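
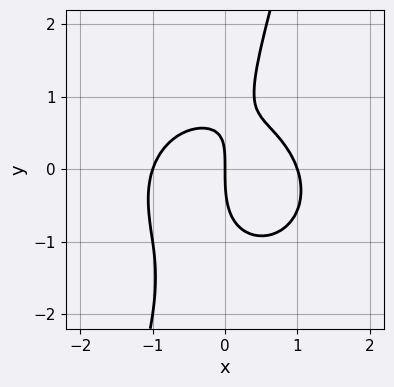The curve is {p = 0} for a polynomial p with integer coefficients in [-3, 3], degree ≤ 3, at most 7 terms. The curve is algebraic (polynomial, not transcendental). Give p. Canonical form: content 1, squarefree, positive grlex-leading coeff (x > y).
1. deg p = 3. The shape is more complex than any degree-2 curve.
2. Against the integer gridlines: it meets the y-axis at y = 0 (among the integer gridlines); among the integer gridlines, it crosses the x-axis at x ∈ {-1, 0, 1}.
3. Fitting integer coefficients to these (and the overall shape) gives p.

3*x^3 + 3*x*y^2 - y^3 + 2*x*y - 3*x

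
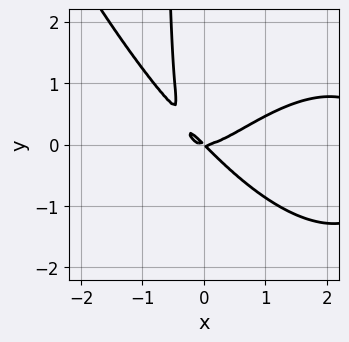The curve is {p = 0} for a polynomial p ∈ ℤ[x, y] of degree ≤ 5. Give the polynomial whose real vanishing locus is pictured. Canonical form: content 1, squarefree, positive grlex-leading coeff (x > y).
x^4 - 3*x^3 + 3*x*y^2 + 2*x*y + 2*y^2

deg p = 4. No degree-3 curve has this shape.
Checking where it meets the axes: it meets the x-axis at x = 0 (among the integer gridlines); it crosses the y-axis at the gridline y = 0.
The integer polynomial consistent with all of this is the stated p.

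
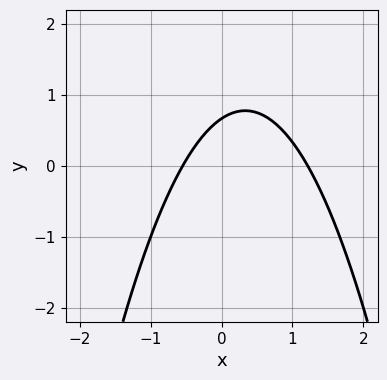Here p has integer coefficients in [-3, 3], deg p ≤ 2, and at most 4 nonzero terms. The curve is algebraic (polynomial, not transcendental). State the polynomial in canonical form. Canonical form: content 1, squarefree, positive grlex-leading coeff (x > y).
(a) Degree: a generic line meets the curve in up to 2 points, so deg p = 2.
(b) Solving for integer coefficients yields p as stated.

3*x^2 - 2*x + 3*y - 2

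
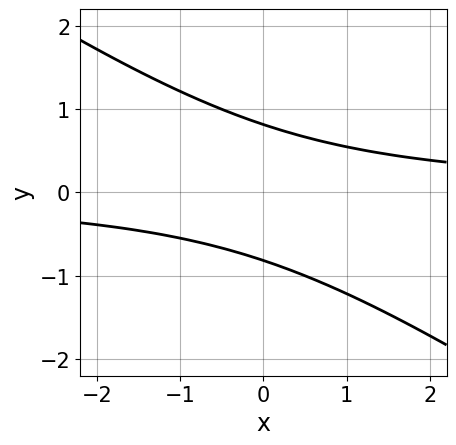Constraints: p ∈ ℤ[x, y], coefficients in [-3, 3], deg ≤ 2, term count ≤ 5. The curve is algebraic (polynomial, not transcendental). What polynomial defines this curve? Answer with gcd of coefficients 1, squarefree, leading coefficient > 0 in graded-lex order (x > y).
2*x*y + 3*y^2 - 2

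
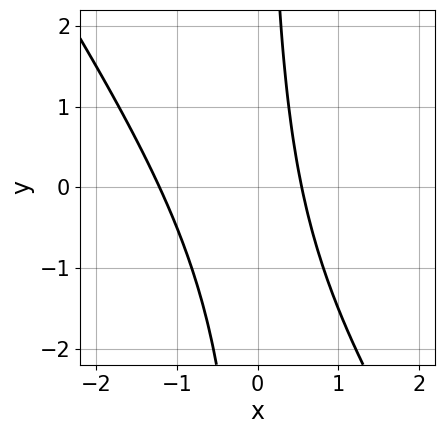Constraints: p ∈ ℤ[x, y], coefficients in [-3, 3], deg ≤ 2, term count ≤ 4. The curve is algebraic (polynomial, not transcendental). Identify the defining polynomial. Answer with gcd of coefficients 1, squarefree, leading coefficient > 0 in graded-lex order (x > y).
3*x^2 + 2*x*y + 2*x - 2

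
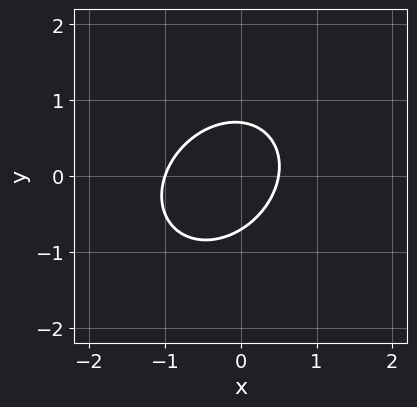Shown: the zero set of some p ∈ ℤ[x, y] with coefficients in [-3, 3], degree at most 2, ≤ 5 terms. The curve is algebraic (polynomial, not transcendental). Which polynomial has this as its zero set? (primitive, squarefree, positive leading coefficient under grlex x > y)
2*x^2 - x*y + 2*y^2 + x - 1

First, the degree is 2 — a generic line meets the curve in up to 2 points.
Next, checking where it meets the axes: it crosses the x-axis at the gridline x = -1.
Finally, these observations pin down the coefficients.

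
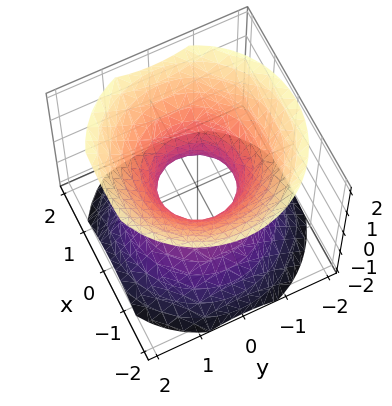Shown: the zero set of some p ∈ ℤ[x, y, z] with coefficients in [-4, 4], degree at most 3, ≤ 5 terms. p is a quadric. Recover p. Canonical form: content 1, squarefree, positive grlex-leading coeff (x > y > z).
First, deg p = 2.
Then, symmetries: mirror symmetry z ↦ −z ⇒ only even powers of z; every cross-section ⟂ z is a circle, so x, y appear only via x² + y².
Next, observable constraints: no z-intercept at any integer in the box; a circular section at z = -1 has radius between 1 and 2.
Finally, together with the visible shape, these determine p as stated.

3*x^2 + 3*y^2 - 3*z^2 - 2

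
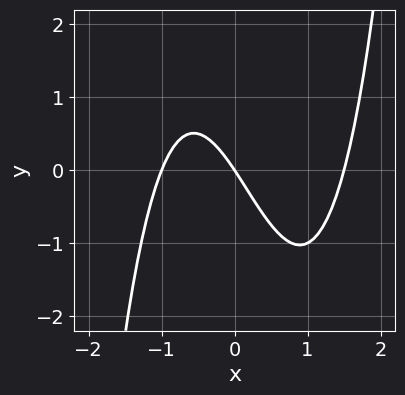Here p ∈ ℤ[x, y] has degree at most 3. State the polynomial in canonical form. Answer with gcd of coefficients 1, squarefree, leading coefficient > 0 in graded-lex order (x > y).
2*x^3 - x^2 - 3*x - 2*y

deg p = 3. A generic line meets the curve in up to 3 points.
Against the integer gridlines: the x-axis gridline crossings are at x ∈ {-1, 0}; one y-axis crossing is at y = 0.
Fitting integer coefficients to these (and the overall shape) gives p.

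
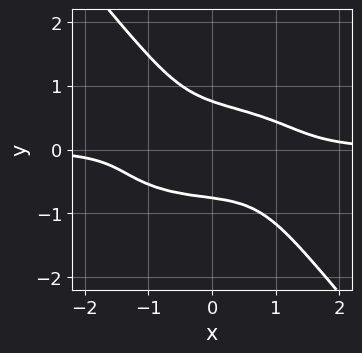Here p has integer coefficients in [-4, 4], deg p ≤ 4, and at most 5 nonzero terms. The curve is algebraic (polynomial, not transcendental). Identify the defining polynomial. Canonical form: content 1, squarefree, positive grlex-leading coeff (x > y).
1. The degree is 4 — no degree-3 curve has this shape.
2. Reading off the gridlines: it misses every integer gridline on the x-axis.
3. The integer polynomial consistent with all of this is the stated p.

x^3*y + 3*x*y^3 + 3*y^4 + x*y^2 - 1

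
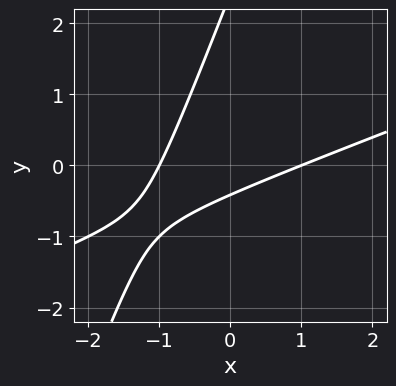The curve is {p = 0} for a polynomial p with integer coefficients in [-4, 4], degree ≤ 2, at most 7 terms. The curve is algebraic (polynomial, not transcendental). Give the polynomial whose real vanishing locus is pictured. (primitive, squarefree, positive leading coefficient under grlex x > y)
(a) deg p = 2. A generic line meets the curve in up to 2 points.
(b) Against the integer gridlines: among the integer gridlines, it crosses the x-axis at x ∈ {-1, 1}.
(c) Solving for integer coefficients yields p as stated.

x^2 - 3*x*y + y^2 - 2*y - 1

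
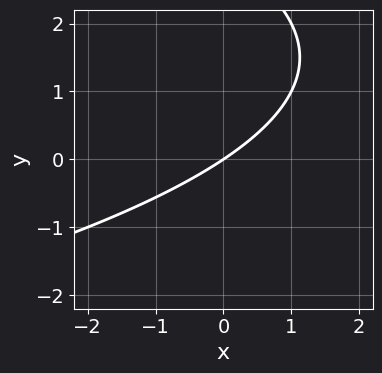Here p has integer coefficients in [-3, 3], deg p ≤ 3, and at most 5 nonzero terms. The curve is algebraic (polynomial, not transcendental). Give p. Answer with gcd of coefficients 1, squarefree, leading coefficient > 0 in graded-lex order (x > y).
y^2 + 2*x - 3*y

First, degree: a generic line meets the curve in up to 2 points, so deg p = 2.
Then, observable constraints: it crosses the y-axis at the gridline y = 0; it crosses the x-axis at the gridline x = 0.
Finally, the integer polynomial consistent with all of this is the stated p.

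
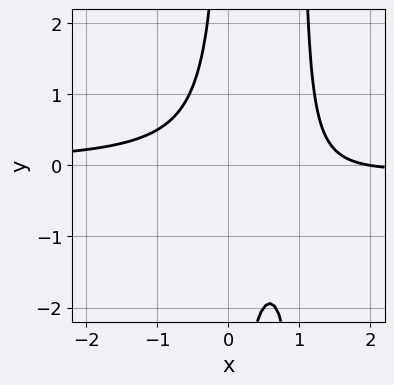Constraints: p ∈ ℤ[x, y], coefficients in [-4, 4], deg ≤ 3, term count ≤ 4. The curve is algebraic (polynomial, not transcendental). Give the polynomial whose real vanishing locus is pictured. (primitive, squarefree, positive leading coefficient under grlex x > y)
3*x^2*y - 3*x*y + x - 2

First, degree: the shape is more complex than any degree-2 curve, so deg p = 3.
Next, from the axis intercepts and sections: one x-axis crossing is at x = 2; no y-intercept at any integer in the box.
Finally, these observations pin down the coefficients.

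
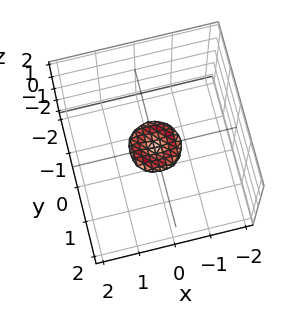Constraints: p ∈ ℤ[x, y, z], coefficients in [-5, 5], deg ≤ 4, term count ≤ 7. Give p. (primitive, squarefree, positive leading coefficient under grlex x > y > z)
2*x^4 + 4*x^2*y^2 + 2*y^4 - x^2 - y^2 + 3*z^2

First, degree: a generic line meets the surface in up to 4 points, so deg p = 4.
Then, symmetries: rotational symmetry about the z-axis ⇒ p depends on x, y only through x² + y².
Then, reading off the gridlines: a circular section at z = 0 has radius between 0 and 1; it meets the z-axis at z = 0 (among the integer gridlines).
Finally, together with the visible shape, these determine p as stated.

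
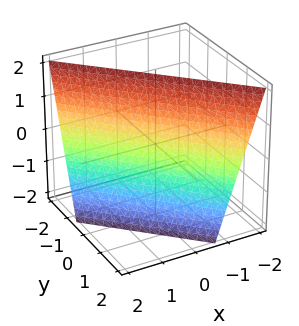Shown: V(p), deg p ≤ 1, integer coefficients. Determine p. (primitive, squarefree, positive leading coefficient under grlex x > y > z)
3*x + 3*y + z - 2

deg p = 1.
From the visible intercepts: it meets the z-axis at z = 2 (among the integer gridlines).
Solving for integer coefficients yields p as stated.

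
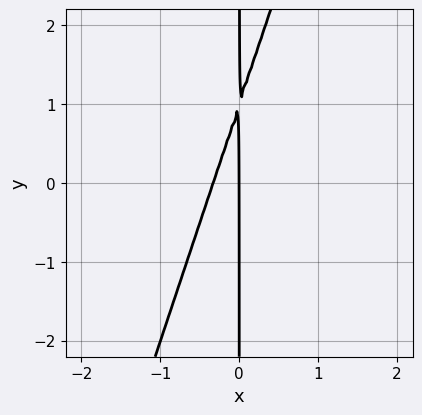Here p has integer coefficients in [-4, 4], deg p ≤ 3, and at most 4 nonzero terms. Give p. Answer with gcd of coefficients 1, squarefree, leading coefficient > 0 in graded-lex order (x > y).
3*x^2 - x*y + x

First, the degree is 2 — the shape is more complex than any degree-1 curve.
Then, reading off the gridlines: one x-axis crossing is at x = 0; every point of the y-axis in the box is on the curve.
Finally, assembling these constraints gives the stated polynomial.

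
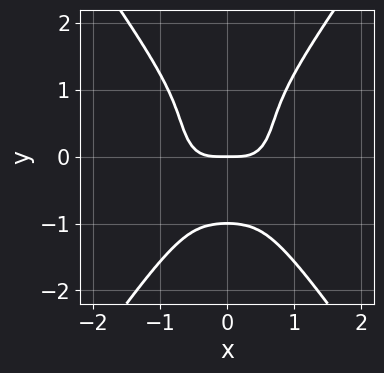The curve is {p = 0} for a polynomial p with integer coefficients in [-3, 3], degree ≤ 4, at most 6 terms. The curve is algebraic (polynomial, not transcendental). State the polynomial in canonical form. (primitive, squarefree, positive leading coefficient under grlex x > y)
2*x^4 + x^2*y^2 - y^4 - y

1. The degree is 4 — no degree-3 curve has this shape.
2. Symmetries: it's symmetric under x → −x, forcing even powers of x.
3. Checking where it meets the axes: it crosses the x-axis at the gridline x = 0; among the integer gridlines, it crosses the y-axis at y ∈ {-1, 0}.
4. Fitting integer coefficients to these (and the overall shape) gives p.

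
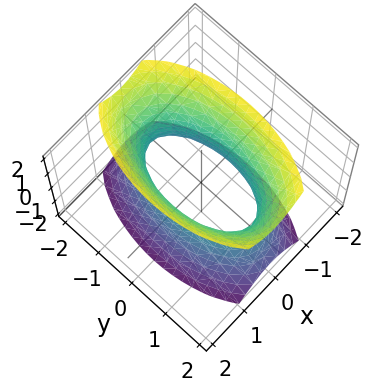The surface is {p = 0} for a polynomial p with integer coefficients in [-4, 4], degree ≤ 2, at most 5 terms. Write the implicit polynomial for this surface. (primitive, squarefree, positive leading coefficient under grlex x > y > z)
3*x^2 + y^2 - z^2 - 2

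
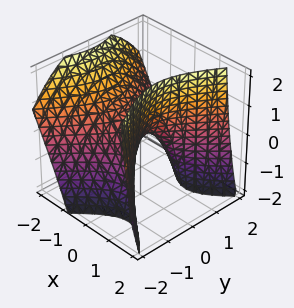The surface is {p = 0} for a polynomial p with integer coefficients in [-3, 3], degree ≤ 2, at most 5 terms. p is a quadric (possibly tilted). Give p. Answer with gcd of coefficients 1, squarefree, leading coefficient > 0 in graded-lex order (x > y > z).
deg p = 2. A generic line meets the surface in up to 2 points.
Checking where it meets the axes: it crosses the x-axis at the gridline x = 0; it meets the y-axis at y = 0 (among the integer gridlines); it crosses the z-axis at the gridline z = 0.
Together with the visible shape, these determine p as stated.

3*x^2 + 2*x*z - 2*y^2 - 2*z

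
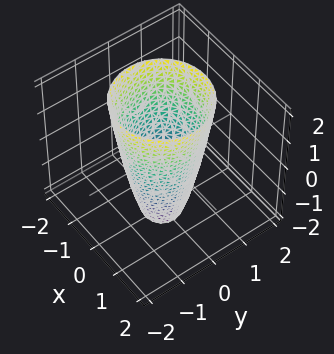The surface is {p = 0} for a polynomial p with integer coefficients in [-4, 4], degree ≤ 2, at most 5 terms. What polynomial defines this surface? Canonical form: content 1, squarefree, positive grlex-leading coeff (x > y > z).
3*x^2 + 3*y^2 - z - 3

1. The degree is 2 — no degree-1 surface has this shape.
2. Symmetry: the z-axis is an axis of rotation, so x and y enter only as x² + y².
3. Reading off the gridlines: the y-axis gridline crossings are at y ∈ {-1, 1}; no z-intercept at any integer in the box.
4. Together with the visible shape, these determine p as stated.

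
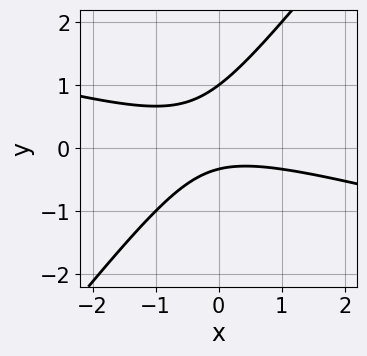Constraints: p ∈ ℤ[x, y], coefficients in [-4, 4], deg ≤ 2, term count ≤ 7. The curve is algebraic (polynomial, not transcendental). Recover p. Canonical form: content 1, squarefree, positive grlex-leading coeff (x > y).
x^2 + 3*x*y - 3*y^2 + 2*y + 1

deg p = 2. No degree-1 curve has this shape.
Against the integer gridlines: it crosses the y-axis at the gridline y = 1; it misses every integer gridline on the x-axis.
The integer polynomial consistent with all of this is the stated p.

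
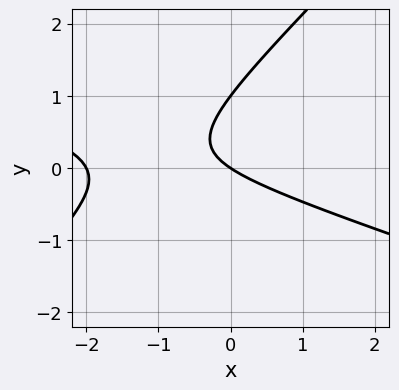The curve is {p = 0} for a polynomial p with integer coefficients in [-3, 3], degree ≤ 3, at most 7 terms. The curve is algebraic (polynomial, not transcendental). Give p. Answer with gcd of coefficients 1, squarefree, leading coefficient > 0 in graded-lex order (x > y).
deg p = 2. The shape is more complex than any degree-1 curve.
Against the integer gridlines: the x-axis gridline crossings are at x ∈ {-2, 0}; among the integer gridlines, it crosses the y-axis at y ∈ {0, 1}.
Together with the visible shape, these determine p as stated.

x^2 + 2*x*y - 3*y^2 + 2*x + 3*y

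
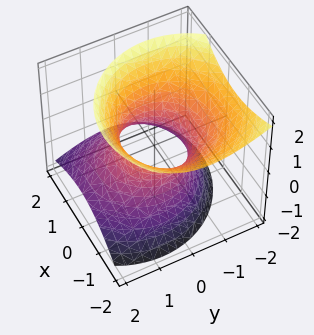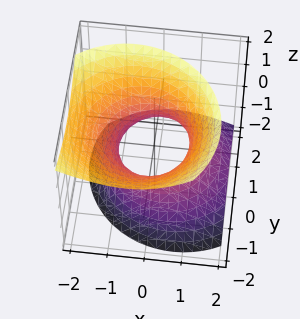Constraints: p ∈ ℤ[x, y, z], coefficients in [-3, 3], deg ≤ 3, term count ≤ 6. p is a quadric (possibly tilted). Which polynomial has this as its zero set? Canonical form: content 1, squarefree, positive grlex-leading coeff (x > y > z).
The degree is 2 — the shape is more complex than any degree-1 surface.
From the axis intercepts and sections: among the integer gridlines, it crosses the y-axis at y ∈ {-1, 1}; the surface avoids every integer z-axis point in the box; the x-axis gridline crossings are at x ∈ {-1, 1}.
Fitting integer coefficients to these (and the overall shape) gives p.

3*x^2 + 2*x*z + 3*y^2 + 2*y*z - 3*z^2 - 3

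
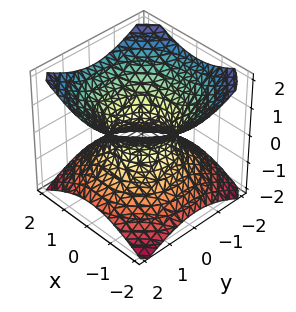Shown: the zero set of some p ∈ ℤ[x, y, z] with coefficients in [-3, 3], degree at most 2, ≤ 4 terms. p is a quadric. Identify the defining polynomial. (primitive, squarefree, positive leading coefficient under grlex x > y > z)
(a) Degree: one connected sheet with a waist; a quadric, so deg p = 2.
(b) Symmetries: rotational symmetry about the z-axis ⇒ p depends on x, y only through x² + y²; the z ↦ −z reflection is a symmetry, so z appears only in even powers.
(c) Checking where it meets the axes: among the integer gridlines, it crosses the x-axis at x ∈ {-1, 1}; among the integer gridlines, it crosses the y-axis at y ∈ {-1, 1}; a circular section at z = -1 has radius between 1 and 2; no z-intercept at any integer in the box.
(d) Putting this together gives p.

2*x^2 + 2*y^2 - 3*z^2 - 2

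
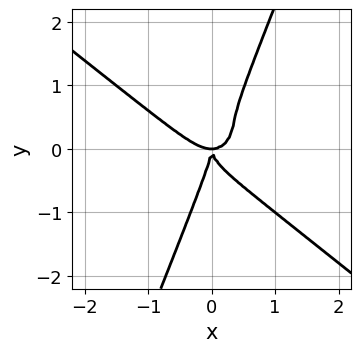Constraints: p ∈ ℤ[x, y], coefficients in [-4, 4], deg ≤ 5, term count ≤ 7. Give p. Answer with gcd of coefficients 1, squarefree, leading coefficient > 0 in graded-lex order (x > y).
(a) Degree: no degree-3 curve has this shape, so deg p = 4.
(b) Reading off the gridlines: one x-axis crossing is at x = 0; it meets the y-axis at y = 0 (among the integer gridlines).
(c) Solving for integer coefficients yields p as stated.

3*x^4 + 2*x^3*y + 2*x*y^3 - y^4 - 2*x^2*y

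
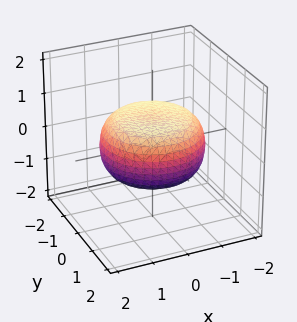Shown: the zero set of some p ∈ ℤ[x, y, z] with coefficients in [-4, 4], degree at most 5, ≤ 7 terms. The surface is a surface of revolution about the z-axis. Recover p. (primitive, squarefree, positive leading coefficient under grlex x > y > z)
x^4 + 2*x^2*y^2 + y^4 - x^2 - y^2 + 3*z^2 - 2

1. The degree is 4 — a generic line meets the surface in up to 4 points.
2. Symmetries: the surface is invariant under rotation about z: p = q(x² + y², z).
3. From the axis intercepts and sections: a circular section at z = 0 has radius between 1 and 2.
4. Together with the visible shape, these determine p as stated.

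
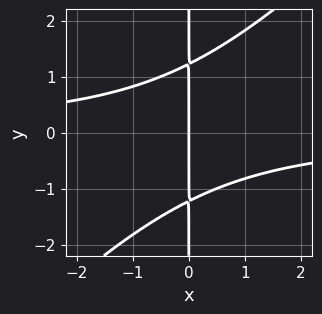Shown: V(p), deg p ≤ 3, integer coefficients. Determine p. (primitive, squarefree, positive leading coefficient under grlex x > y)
2*x^2*y - 2*x*y^2 + 3*x

(a) The degree is 3 — the shape is more complex than any degree-2 curve.
(b) Against the integer gridlines: the visible y-axis segment lies entirely on the curve; it crosses the x-axis at the gridline x = 0.
(c) Solving for integer coefficients yields p as stated.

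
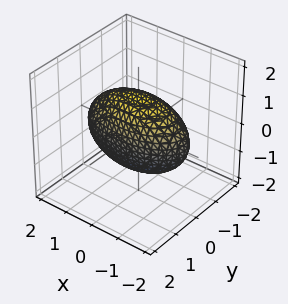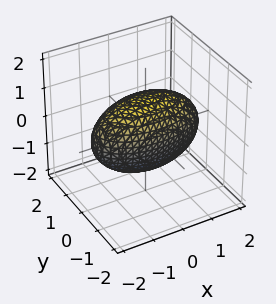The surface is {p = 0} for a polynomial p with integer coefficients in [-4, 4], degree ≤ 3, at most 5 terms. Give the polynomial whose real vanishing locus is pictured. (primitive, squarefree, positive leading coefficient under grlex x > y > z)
x^2 + 3*y^2 + 2*z^2 - 3

(a) Degree: bounded and convex; a quadric, so deg p = 2.
(b) Symmetries: the y ↦ −y reflection is a symmetry, so y appears only in even powers; it's symmetric under x → −x, forcing even powers of x; the z ↦ −z reflection is a symmetry, so z appears only in even powers.
(c) Observable constraints: among the integer gridlines, it crosses the y-axis at y ∈ {-1, 1}.
(d) Matching integer coefficients to the picture gives p.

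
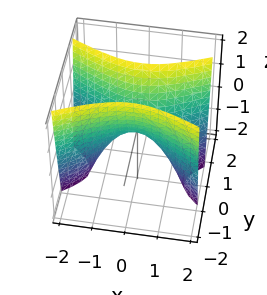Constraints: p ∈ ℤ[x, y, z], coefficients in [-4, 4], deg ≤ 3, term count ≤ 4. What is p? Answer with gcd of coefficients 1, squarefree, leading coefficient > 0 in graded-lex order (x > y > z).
x^2 - 3*y^2 + z

deg p = 2. A saddle surface; a quadric.
Symmetries: it's symmetric under x → −x, forcing even powers of x; the y ↦ −y reflection is a symmetry, so y appears only in even powers.
Checking where it meets the axes: one x-axis crossing is at x = 0; it crosses the z-axis at the gridline z = 0; it meets the y-axis at y = 0 (among the integer gridlines).
Fitting integer coefficients to these (and the overall shape) gives p.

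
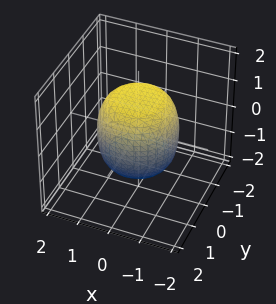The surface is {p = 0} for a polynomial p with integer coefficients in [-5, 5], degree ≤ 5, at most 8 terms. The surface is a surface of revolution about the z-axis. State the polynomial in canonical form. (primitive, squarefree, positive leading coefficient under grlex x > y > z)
2*x^4 + 4*x^2*y^2 + 2*y^4 - x^2 - y^2 + 2*z^2 - 3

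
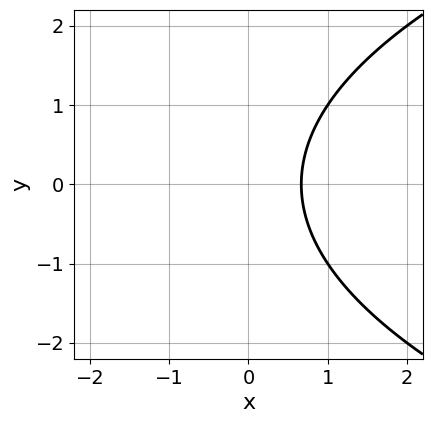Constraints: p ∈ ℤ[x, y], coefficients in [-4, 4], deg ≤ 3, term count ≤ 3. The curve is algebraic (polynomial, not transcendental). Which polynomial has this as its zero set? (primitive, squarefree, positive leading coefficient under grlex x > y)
1. Degree: a generic line meets the curve in up to 2 points, so deg p = 2.
2. Symmetries: mirror symmetry y ↦ −y ⇒ only even powers of y.
3. Reading off the gridlines: the curve avoids every integer y-axis point in the box.
4. Putting this together gives p.

y^2 - 3*x + 2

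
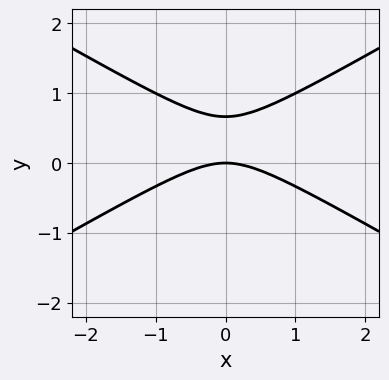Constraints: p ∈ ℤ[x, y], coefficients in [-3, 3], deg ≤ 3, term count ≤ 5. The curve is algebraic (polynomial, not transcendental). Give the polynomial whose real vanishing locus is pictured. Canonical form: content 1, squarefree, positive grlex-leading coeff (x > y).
Degree: a generic line meets the curve in up to 2 points, so deg p = 2.
Symmetries: the x ↦ −x reflection is a symmetry, so x appears only in even powers.
Observable constraints: it meets the x-axis at x = 0 (among the integer gridlines); it meets the y-axis at y = 0 (among the integer gridlines).
The integer polynomial consistent with all of this is the stated p.

x^2 - 3*y^2 + 2*y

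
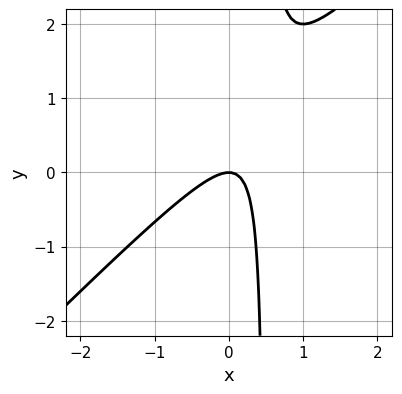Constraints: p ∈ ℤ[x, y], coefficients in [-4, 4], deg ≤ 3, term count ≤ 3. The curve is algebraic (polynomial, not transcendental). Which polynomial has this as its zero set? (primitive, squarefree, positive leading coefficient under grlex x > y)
2*x^2 - 2*x*y + y

First, the degree is 2 — no degree-1 curve has this shape.
Next, against the integer gridlines: it crosses the x-axis at the gridline x = 0; it meets the y-axis at y = 0 (among the integer gridlines).
Finally, fitting integer coefficients to these (and the overall shape) gives p.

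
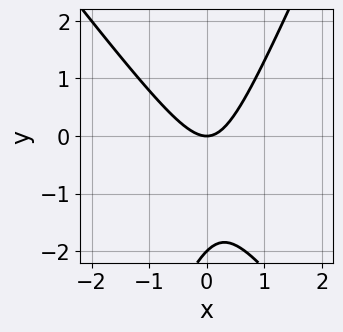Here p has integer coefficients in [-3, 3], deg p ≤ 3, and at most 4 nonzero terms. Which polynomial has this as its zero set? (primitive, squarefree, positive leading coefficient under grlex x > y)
3*x^2 + x*y - y^2 - 2*y

(a) Degree: the shape is more complex than any degree-1 curve, so deg p = 2.
(b) Against the integer gridlines: the y-axis gridline crossings are at y ∈ {-2, 0}; it meets the x-axis at x = 0 (among the integer gridlines).
(c) These observations pin down the coefficients.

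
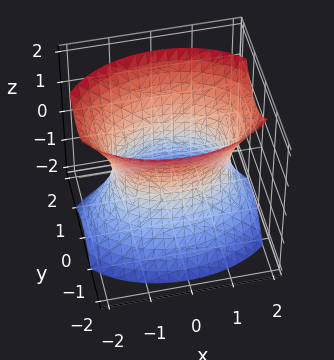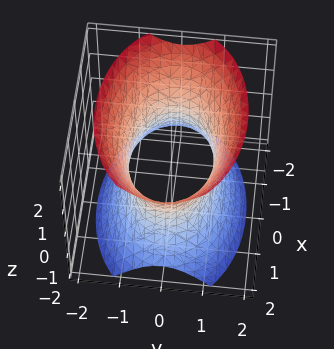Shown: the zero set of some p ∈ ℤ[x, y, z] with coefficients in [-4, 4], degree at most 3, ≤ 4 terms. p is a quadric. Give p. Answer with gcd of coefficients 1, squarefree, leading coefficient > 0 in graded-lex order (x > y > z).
(a) deg p = 2. One connected sheet with a waist; a quadric.
(b) Symmetries: mirror symmetry x ↦ −x ⇒ only even powers of x; it's symmetric under z → −z, forcing even powers of z; the y ↦ −y reflection is a symmetry, so y appears only in even powers.
(c) Observable constraints: among the integer gridlines, it crosses the y-axis at y ∈ {-1, 1}; it misses every integer gridline on the z-axis.
(d) Putting this together gives p.

x^2 + 2*y^2 - z^2 - 2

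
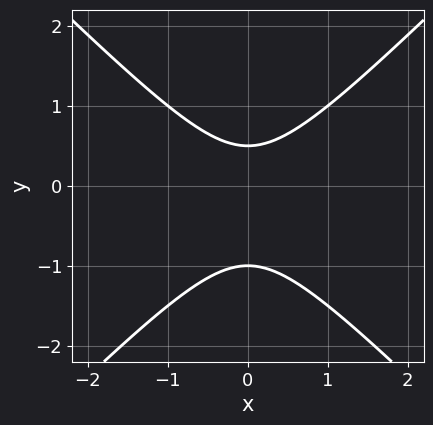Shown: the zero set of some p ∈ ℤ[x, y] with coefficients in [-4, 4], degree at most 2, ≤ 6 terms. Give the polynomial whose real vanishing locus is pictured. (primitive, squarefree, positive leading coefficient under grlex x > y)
1. The degree is 2 — a generic line meets the curve in up to 2 points.
2. Symmetries: the x ↦ −x reflection is a symmetry, so x appears only in even powers.
3. Checking where it meets the axes: the curve avoids every integer x-axis point in the box; one y-axis crossing is at y = -1.
4. Assembling these constraints gives the stated polynomial.

2*x^2 - 2*y^2 - y + 1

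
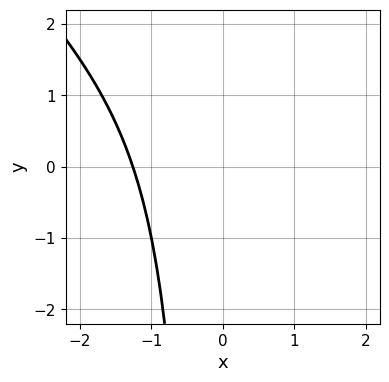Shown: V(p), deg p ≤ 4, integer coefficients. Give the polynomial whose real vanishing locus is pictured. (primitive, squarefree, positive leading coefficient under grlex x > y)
x^3 + x^2*y + 2

(a) The degree is 3 — a generic line meets the curve in up to 3 points.
(b) Against the integer gridlines: the curve avoids every integer y-axis point in the box.
(c) Matching integer coefficients to the picture gives p.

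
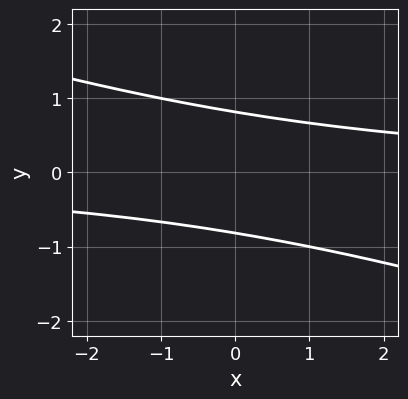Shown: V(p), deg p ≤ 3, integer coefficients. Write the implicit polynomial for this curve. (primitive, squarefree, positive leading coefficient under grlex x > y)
x*y + 3*y^2 - 2

(a) The degree is 2 — no degree-1 curve has this shape.
(b) From the visible intercepts: no x-intercept at any integer in the box.
(c) These observations pin down the coefficients.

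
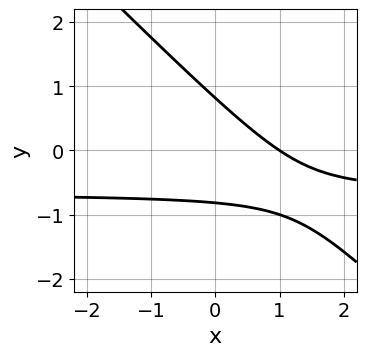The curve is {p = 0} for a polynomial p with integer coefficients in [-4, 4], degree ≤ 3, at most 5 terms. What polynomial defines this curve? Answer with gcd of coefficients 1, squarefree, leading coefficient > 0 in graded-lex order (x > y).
3*x*y + 3*y^2 + 2*x - 2

1. Degree: a generic line meets the curve in up to 2 points, so deg p = 2.
2. Reading off the gridlines: one x-axis crossing is at x = 1.
3. Putting this together gives p.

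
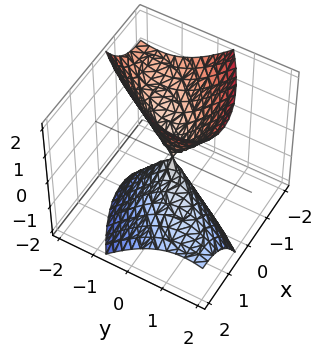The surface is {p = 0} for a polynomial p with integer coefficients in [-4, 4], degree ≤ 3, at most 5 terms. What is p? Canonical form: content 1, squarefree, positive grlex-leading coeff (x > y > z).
2*x^2 - 3*x*y + 2*x*z + 2*y^2 - z^2

(a) The picture has 2 separate pieces. Treating them together as one polynomial.
(b) The degree is 2 — no degree-1 surface has this shape.
(c) Reading off the gridlines: it crosses the z-axis at the gridline z = 0; it crosses the x-axis at the gridline x = 0; it crosses the y-axis at the gridline y = 0.
(d) Fitting integer coefficients to these (and the overall shape) gives p.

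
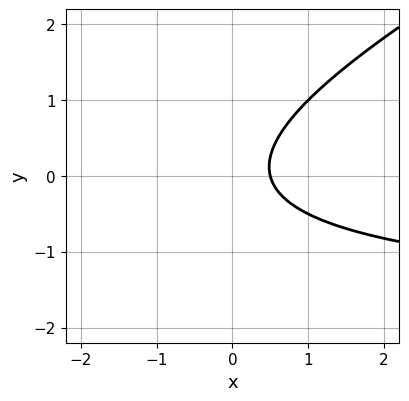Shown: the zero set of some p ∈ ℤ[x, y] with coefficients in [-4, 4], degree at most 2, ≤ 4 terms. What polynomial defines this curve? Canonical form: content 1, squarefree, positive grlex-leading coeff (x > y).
x*y - 2*y^2 + 2*x - 1

(a) Degree: no degree-1 curve has this shape, so deg p = 2.
(b) From the visible intercepts: it misses every integer gridline on the y-axis.
(c) Fitting integer coefficients to these (and the overall shape) gives p.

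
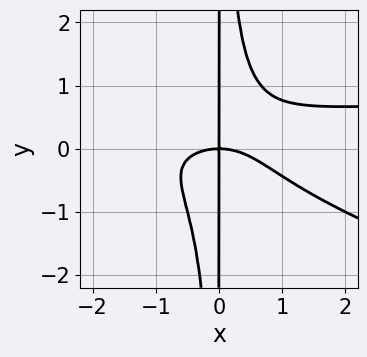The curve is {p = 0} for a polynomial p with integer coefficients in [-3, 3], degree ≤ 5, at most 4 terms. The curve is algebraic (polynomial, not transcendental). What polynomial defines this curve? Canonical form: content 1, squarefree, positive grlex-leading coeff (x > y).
x^3*y + 3*x^2*y^2 - x^3 - 2*x*y

First, the degree is 4 — the shape is more complex than any degree-3 curve.
Then, against the integer gridlines: every point of the y-axis in the box is on the curve; it meets the x-axis at x = 0 (among the integer gridlines).
Finally, assembling these constraints gives the stated polynomial.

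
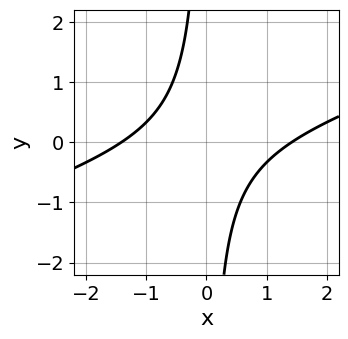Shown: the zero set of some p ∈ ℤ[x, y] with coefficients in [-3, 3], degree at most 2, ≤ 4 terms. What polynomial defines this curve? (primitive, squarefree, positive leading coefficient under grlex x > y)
x^2 - 3*x*y - 2

(a) The degree is 2 — a generic line meets the curve in up to 2 points.
(b) Checking where it meets the axes: it misses every integer gridline on the y-axis.
(c) Solving for integer coefficients yields p as stated.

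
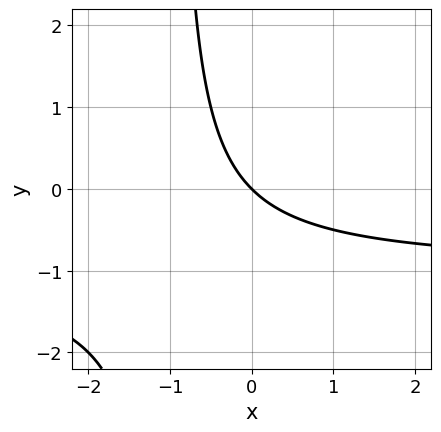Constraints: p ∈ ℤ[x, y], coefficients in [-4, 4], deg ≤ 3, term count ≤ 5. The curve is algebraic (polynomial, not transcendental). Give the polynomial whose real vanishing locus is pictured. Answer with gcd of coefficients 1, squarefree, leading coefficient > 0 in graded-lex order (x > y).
x*y + x + y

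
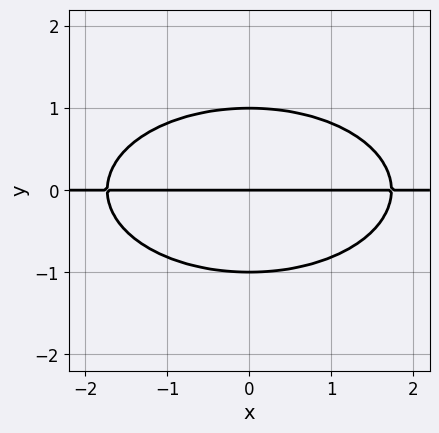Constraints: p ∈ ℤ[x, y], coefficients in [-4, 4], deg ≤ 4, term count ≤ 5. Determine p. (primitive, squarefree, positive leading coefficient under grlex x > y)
x^2*y + 3*y^3 - 3*y

(a) The degree is 3 — no degree-2 curve has this shape.
(b) Symmetries: mirror symmetry x ↦ −x ⇒ only even powers of x.
(c) Observable constraints: every point of the x-axis in the box is on the curve; among the integer gridlines, it crosses the y-axis at y ∈ {-1, 0, 1}.
(d) The integer polynomial consistent with all of this is the stated p.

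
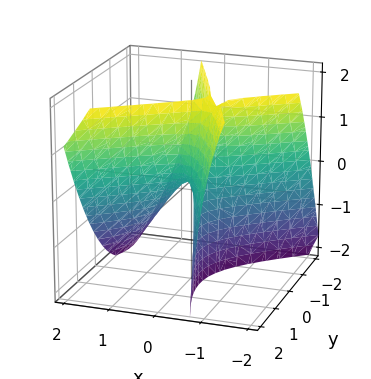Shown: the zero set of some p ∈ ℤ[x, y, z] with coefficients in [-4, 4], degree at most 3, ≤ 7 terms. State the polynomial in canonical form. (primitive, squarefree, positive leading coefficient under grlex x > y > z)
(a) Degree: the shape is more complex than any degree-1 surface, so deg p = 2.
(b) Checking where it meets the axes: it meets the x-axis at x = 0 (among the integer gridlines); one y-axis crossing is at y = 0.
(c) Fitting integer coefficients to these (and the overall shape) gives p.

3*x^2 - 3*x*y + 3*x*z - 2*y^2 + z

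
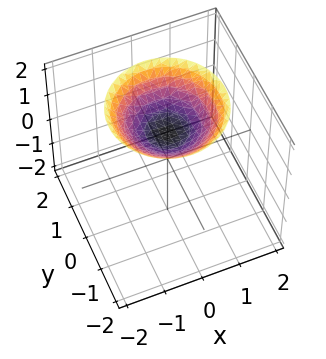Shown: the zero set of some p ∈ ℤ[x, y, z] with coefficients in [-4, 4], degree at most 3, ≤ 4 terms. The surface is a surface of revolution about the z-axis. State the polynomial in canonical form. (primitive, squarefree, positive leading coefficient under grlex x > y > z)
x^2 + y^2 - 2*z + 2

1. deg p = 2. A generic line meets the surface in up to 2 points.
2. Symmetries: every cross-section ⟂ z is a circle, so x, y appear only via x² + y².
3. Against the integer gridlines: no y-intercept at any integer in the box; one z-axis crossing is at z = 1.
4. These observations pin down the coefficients.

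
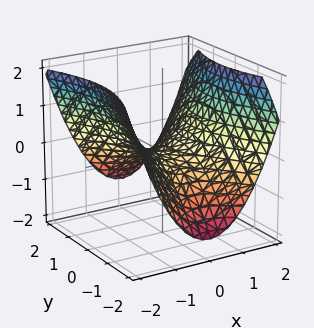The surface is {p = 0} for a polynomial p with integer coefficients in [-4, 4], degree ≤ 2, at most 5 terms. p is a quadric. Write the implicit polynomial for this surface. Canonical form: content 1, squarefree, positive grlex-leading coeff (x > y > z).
1. The degree is 2 — a hyperbolic paraboloid; a quadric.
2. Symmetries: it's symmetric under x → −x, forcing even powers of x; the y ↦ −y reflection is a symmetry, so y appears only in even powers.
3. Checking where it meets the axes: it crosses the x-axis at the gridline x = 0; it meets the z-axis at z = 0 (among the integer gridlines).
4. Putting this together gives p.

2*x^2 - y^2 - 3*z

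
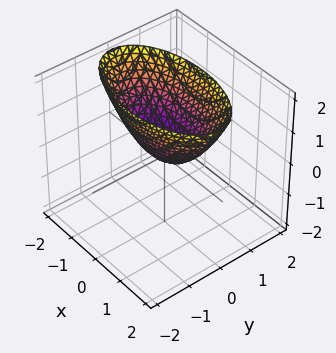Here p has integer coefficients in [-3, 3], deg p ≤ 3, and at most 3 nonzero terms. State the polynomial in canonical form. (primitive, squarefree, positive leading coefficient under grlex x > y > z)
(a) deg p = 2. A paraboloid; a quadric.
(b) Symmetries: the x ↦ −x reflection is a symmetry, so x appears only in even powers; it's symmetric under y → −y, forcing even powers of y.
(c) Against the integer gridlines: one z-axis crossing is at z = 0; it crosses the x-axis at the gridline x = 0; one y-axis crossing is at y = 0.
(d) These observations pin down the coefficients.

x^2 + 3*y^2 - 2*z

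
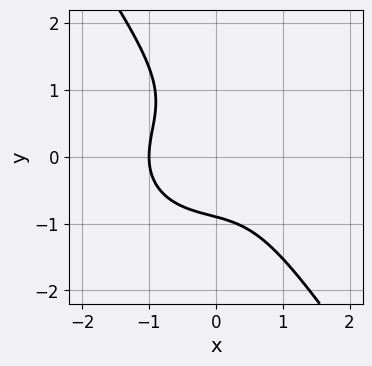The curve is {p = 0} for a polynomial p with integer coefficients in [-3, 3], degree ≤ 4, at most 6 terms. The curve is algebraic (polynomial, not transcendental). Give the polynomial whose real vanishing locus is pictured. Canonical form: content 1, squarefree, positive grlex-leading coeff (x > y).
1. deg p = 3. A generic line meets the curve in up to 3 points.
2. Observable constraints: it meets the x-axis at x = -1 (among the integer gridlines).
3. Matching integer coefficients to the picture gives p.

3*x^3 + 3*x*y^2 + 3*y^3 - y^2 + 3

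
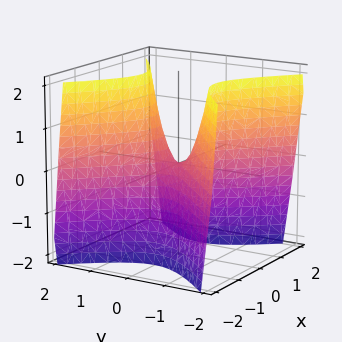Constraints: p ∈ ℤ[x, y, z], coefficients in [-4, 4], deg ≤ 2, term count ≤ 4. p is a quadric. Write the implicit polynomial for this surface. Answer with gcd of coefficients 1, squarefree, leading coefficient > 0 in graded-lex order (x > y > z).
2*x^2 - 2*y^2 + z

1. Degree: a saddle surface; a quadric, so deg p = 2.
2. Symmetries: mirror symmetry x ↦ −x ⇒ only even powers of x; it's symmetric under y → −y, forcing even powers of y.
3. From the visible intercepts: it crosses the x-axis at the gridline x = 0; it meets the y-axis at y = 0 (among the integer gridlines); it crosses the z-axis at the gridline z = 0.
4. Solving for integer coefficients yields p as stated.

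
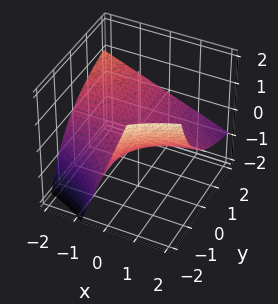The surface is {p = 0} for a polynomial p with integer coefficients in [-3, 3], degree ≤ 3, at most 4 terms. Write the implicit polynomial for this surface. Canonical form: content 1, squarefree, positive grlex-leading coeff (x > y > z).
(a) Degree: the shape is more complex than any degree-1 surface, so deg p = 2.
(b) Checking where it meets the axes: it meets the z-axis at z = 0 (among the integer gridlines); every point of the x-axis in the box is on the surface; the visible y-axis segment lies entirely on the surface.
(c) Putting this together gives p.

x*y + y*z + 3*z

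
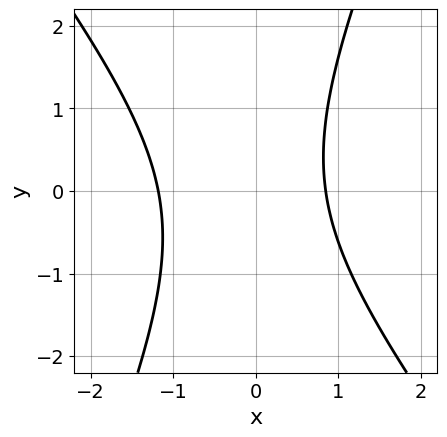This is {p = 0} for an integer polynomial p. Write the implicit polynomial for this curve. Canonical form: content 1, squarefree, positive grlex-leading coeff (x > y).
3*x^2 + x*y - y^2 + x - 3

1. deg p = 2. No degree-1 curve has this shape.
2. Against the integer gridlines: the curve avoids every integer y-axis point in the box.
3. Putting this together gives p.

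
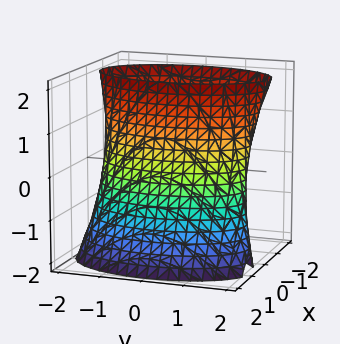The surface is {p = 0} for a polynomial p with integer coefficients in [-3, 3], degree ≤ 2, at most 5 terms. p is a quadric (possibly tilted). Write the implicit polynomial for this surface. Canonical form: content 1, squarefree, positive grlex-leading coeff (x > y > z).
3*x^2 + 2*x*z + y^2 - 3

First, deg p = 2. A generic line meets the surface in up to 2 points.
Then, reading off the gridlines: among the integer gridlines, it crosses the x-axis at x ∈ {-1, 1}; the surface avoids every integer z-axis point in the box.
Finally, the integer polynomial consistent with all of this is the stated p.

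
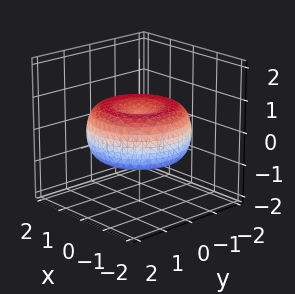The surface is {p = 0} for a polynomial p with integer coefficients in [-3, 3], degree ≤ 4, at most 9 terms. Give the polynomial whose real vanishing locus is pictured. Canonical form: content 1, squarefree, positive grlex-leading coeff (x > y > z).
deg p = 4. A generic line meets the surface in up to 4 points.
Symmetries: rotational symmetry about the z-axis ⇒ p depends on x, y only through x² + y².
From the visible intercepts: a circular section at z = 0 has radius between 1 and 2.
These observations pin down the coefficients.

x^4 + 2*x^2*y^2 + y^4 - 2*x^2 - 2*y^2 + 3*z^2 - 1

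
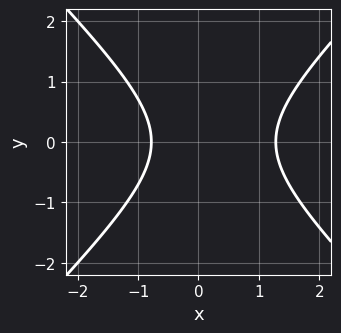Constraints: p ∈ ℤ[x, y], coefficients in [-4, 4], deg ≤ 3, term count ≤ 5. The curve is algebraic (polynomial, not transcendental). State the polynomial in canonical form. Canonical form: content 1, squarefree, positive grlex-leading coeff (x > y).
2*x^2 - 2*y^2 - x - 2

1. Degree: no degree-1 curve has this shape, so deg p = 2.
2. Symmetries: the y ↦ −y reflection is a symmetry, so y appears only in even powers.
3. Reading off the gridlines: no y-intercept at any integer in the box.
4. Matching integer coefficients to the picture gives p.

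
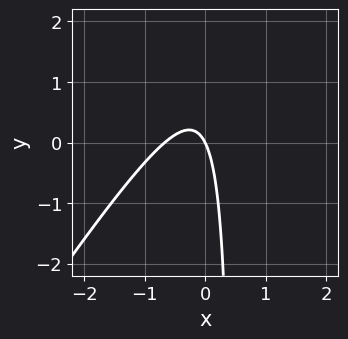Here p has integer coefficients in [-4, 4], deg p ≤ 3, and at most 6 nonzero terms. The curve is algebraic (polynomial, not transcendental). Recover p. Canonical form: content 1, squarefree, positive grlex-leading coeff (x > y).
3*x^2 - 2*x*y + 2*x + y

Degree: the shape is more complex than any degree-1 curve, so deg p = 2.
Against the integer gridlines: it meets the x-axis at x = 0 (among the integer gridlines); one y-axis crossing is at y = 0.
Matching integer coefficients to the picture gives p.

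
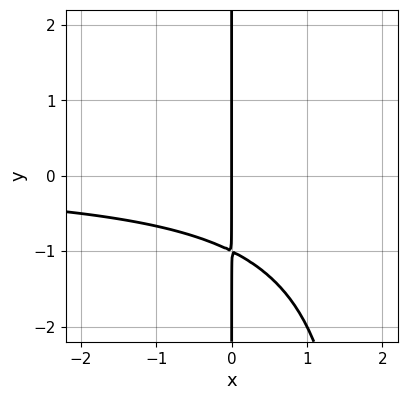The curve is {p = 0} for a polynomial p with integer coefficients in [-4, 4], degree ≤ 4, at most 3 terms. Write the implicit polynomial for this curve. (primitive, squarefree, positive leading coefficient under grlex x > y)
1. deg p = 3.
2. From the axis intercepts and sections: it crosses the x-axis at the gridline x = 0; every point of the y-axis in the box is on the curve.
3. Putting this together gives p.

x^2*y - 2*x*y - 2*x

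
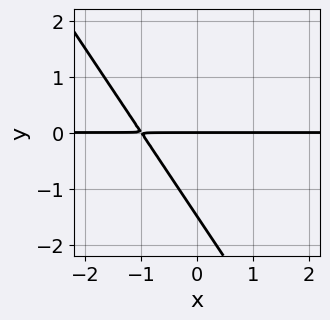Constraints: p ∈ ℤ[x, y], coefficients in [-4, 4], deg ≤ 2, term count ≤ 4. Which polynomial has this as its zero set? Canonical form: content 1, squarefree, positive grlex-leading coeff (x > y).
3*x*y + 2*y^2 + 3*y

1. The degree is 2 — no degree-1 curve has this shape.
2. Observable constraints: the visible x-axis segment lies entirely on the curve; one y-axis crossing is at y = 0.
3. The integer polynomial consistent with all of this is the stated p.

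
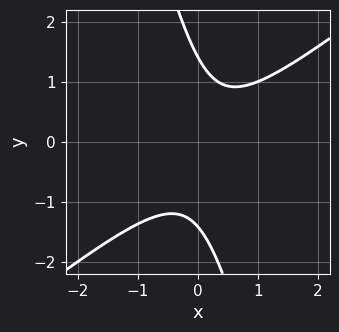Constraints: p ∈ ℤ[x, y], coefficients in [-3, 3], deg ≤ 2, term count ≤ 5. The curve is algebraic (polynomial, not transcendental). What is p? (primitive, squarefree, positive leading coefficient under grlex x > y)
1. The degree is 2 — no degree-1 curve has this shape.
2. Reading off the gridlines: it misses every integer gridline on the x-axis.
3. Putting this together gives p.

3*x^2 - 3*x*y - y^2 - x + 2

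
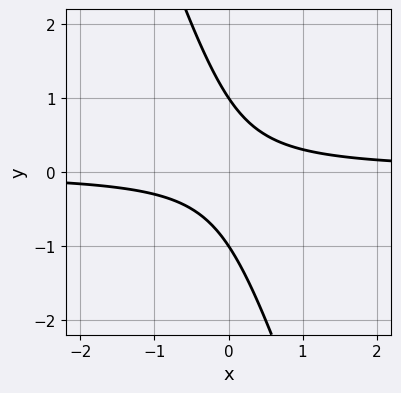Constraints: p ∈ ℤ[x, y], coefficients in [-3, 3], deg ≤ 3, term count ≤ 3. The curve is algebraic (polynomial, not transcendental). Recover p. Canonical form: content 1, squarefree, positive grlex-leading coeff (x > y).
(a) The degree is 2 — no degree-1 curve has this shape.
(b) Against the integer gridlines: among the integer gridlines, it crosses the y-axis at y ∈ {-1, 1}; the curve avoids every integer x-axis point in the box.
(c) Together with the visible shape, these determine p as stated.

3*x*y + y^2 - 1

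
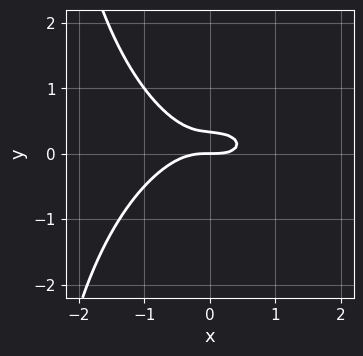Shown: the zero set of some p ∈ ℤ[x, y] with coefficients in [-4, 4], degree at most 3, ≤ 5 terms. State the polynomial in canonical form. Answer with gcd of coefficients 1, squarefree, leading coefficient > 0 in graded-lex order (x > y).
1. The degree is 3 — a generic line meets the curve in up to 3 points.
2. Against the integer gridlines: it crosses the x-axis at the gridline x = 0; it meets the y-axis at y = 0 (among the integer gridlines).
3. Putting this together gives p.

x^3 + x*y^2 + 3*y^2 - y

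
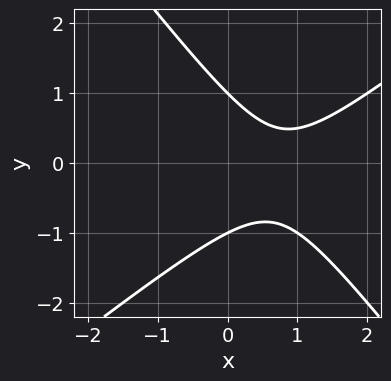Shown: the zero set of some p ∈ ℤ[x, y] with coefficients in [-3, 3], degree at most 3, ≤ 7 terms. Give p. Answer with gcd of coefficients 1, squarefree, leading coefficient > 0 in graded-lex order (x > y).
2*x^2 - x*y - 2*y^2 - 3*x + 2

The degree is 2 — no degree-1 curve has this shape.
From the axis intercepts and sections: the y-axis gridline crossings are at y ∈ {-1, 1}; no x-intercept at any integer in the box.
Putting this together gives p.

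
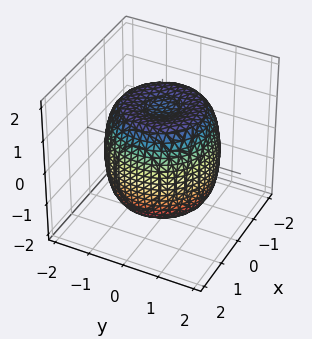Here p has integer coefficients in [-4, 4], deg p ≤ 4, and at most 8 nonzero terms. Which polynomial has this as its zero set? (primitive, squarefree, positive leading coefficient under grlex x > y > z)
2*x^4 + 4*x^2*y^2 + 2*y^4 - 3*x^2 - 3*y^2 + 2*z^2 - 3

Degree: the shape is more complex than any degree-3 surface, so deg p = 4.
Symmetry: every cross-section ⟂ z is a circle, so x, y appear only via x² + y².
From the visible intercepts: a circular section at z = 1 has radius between 1 and 2.
Putting this together gives p.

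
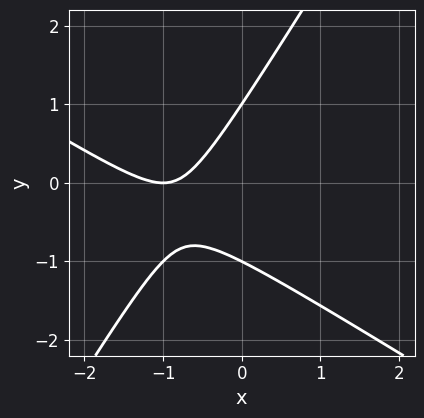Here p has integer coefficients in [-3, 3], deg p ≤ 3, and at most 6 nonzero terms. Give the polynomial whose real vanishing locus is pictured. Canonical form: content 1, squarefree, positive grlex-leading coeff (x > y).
1. deg p = 2. A generic line meets the curve in up to 2 points.
2. Reading off the gridlines: among the integer gridlines, it crosses the y-axis at y ∈ {-1, 1}; it crosses the x-axis at the gridline x = -1.
3. Fitting integer coefficients to these (and the overall shape) gives p.

x^2 + x*y - y^2 + 2*x + 1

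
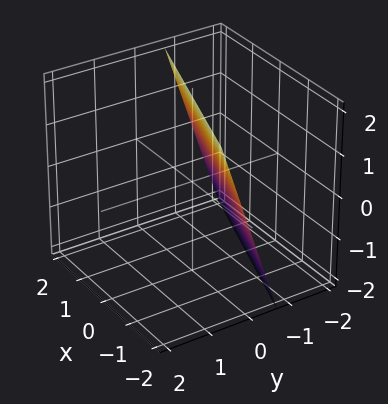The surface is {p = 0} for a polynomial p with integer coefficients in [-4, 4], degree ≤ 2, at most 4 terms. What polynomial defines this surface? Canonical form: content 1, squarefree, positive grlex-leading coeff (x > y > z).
x + 3*y - z + 2

Degree: every cross-section is a straight line — this is a plane, so deg p = 1.
From the visible intercepts: it meets the x-axis at x = -2 (among the integer gridlines); it meets the z-axis at z = 2 (among the integer gridlines).
Fitting integer coefficients to these (and the overall shape) gives p.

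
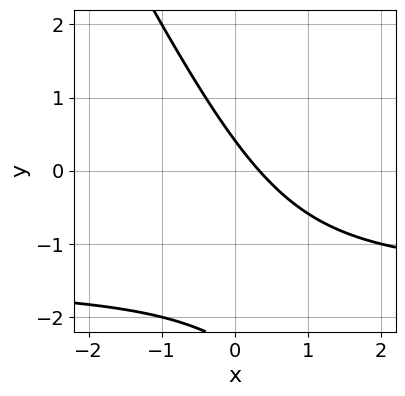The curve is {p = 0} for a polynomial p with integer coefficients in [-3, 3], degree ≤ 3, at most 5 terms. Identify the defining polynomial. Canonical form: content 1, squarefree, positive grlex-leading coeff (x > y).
(a) Degree: the shape is more complex than any degree-1 curve, so deg p = 2.
(b) Solving for integer coefficients yields p as stated.

2*x*y + y^2 + 3*x + 2*y - 1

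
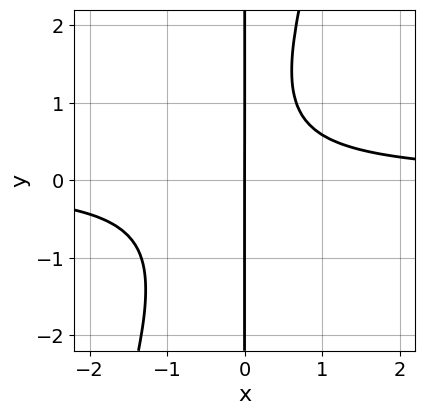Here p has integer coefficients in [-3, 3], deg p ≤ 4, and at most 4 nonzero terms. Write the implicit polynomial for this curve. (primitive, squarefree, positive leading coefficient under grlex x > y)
1. Degree: the shape is more complex than any degree-2 curve, so deg p = 3.
2. Checking where it meets the axes: one x-axis crossing is at x = 0; the visible y-axis segment lies entirely on the curve.
3. Fitting integer coefficients to these (and the overall shape) gives p.

3*x^2*y - x*y^2 + x*y - 2*x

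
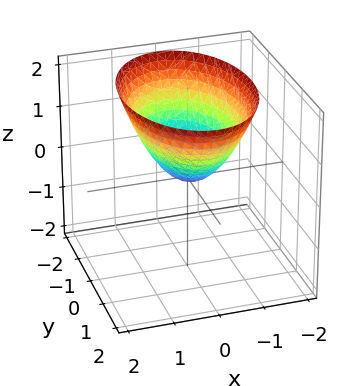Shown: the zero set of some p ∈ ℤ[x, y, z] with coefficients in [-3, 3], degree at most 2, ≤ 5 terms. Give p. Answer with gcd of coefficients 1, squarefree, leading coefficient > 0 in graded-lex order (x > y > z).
2*x^2 + y^2 - 2*z

1. The degree is 2 — a paraboloid; a quadric.
2. Symmetries: mirror symmetry y ↦ −y ⇒ only even powers of y; the x ↦ −x reflection is a symmetry, so x appears only in even powers.
3. From the visible intercepts: it crosses the y-axis at the gridline y = 0; it crosses the x-axis at the gridline x = 0; one z-axis crossing is at z = 0.
4. Together with the visible shape, these determine p as stated.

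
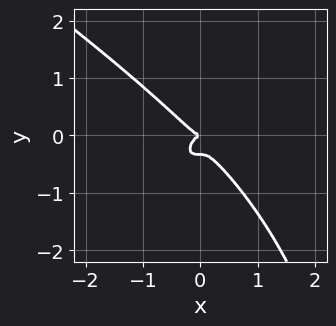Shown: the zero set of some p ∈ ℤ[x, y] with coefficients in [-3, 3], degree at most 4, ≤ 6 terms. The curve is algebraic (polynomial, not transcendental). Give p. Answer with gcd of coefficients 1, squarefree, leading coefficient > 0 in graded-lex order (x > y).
First, deg p = 4.
Next, observable constraints: it crosses the y-axis at the gridline y = 0; one x-axis crossing is at x = 0.
Finally, putting this together gives p.

x^4 - 2*x^2*y^2 - 3*x^3 - 3*y^3 - y^2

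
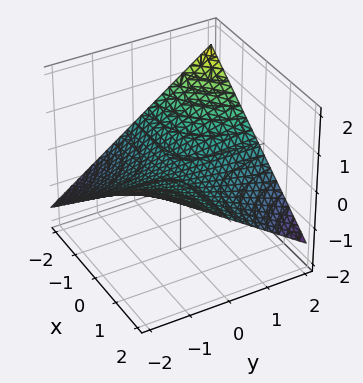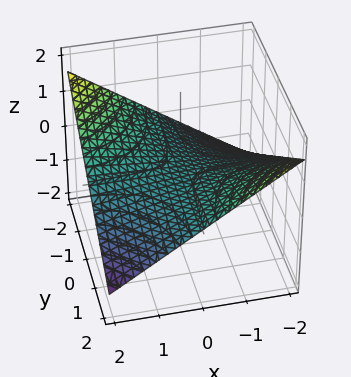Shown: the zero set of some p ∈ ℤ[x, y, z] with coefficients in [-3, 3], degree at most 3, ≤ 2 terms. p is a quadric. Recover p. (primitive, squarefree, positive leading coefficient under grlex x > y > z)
The degree is 2 — a hyperbolic paraboloid; a quadric.
From the axis intercepts and sections: it crosses the z-axis at the gridline z = 0; the visible x-axis segment lies entirely on the surface.
These observations pin down the coefficients. Check: (0, 2, 0) on the y-axis lies on the surface, and p(0, 2, 0) = 0. ✓

x*y + 3*z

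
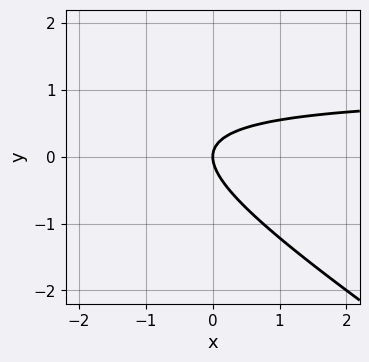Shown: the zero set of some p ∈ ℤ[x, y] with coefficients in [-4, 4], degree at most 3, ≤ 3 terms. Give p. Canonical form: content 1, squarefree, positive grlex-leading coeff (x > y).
(a) The degree is 2 — a generic line meets the curve in up to 2 points.
(b) Observable constraints: it meets the x-axis at x = 0 (among the integer gridlines); it crosses the y-axis at the gridline y = 0.
(c) Together with the visible shape, these determine p as stated.

2*x*y + 3*y^2 - 2*x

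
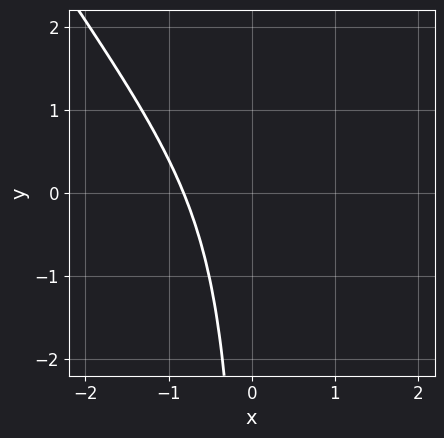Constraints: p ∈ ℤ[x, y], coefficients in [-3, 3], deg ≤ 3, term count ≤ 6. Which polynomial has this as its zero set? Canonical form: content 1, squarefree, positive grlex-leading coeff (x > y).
(a) deg p = 3. A generic line meets the curve in up to 3 points.
(b) Against the integer gridlines: no y-intercept at any integer in the box.
(c) Matching integer coefficients to the picture gives p.

3*x^3 + 2*x^2*y - 2*x^2 - 3*x*y + 3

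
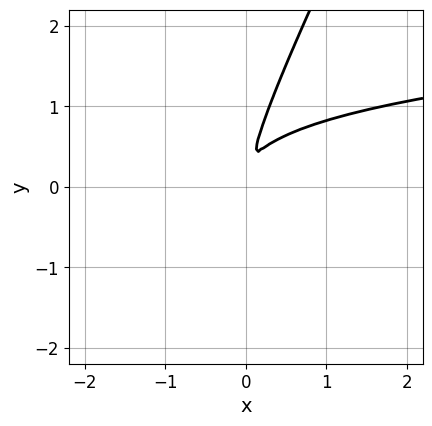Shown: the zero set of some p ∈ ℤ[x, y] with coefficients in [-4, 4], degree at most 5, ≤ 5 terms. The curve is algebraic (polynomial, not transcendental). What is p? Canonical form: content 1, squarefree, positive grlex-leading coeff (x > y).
2*x*y^3 - y^4 + 2*x*y^2 - 2*x^2

First, the degree is 4 — no degree-3 curve has this shape.
Finally, matching integer coefficients to the picture gives p.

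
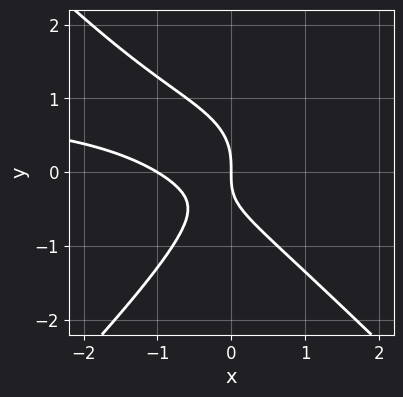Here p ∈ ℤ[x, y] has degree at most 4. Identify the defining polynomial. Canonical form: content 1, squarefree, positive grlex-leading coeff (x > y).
3*x^2*y - 3*y^3 - 3*x^2 - 2*x*y - 3*x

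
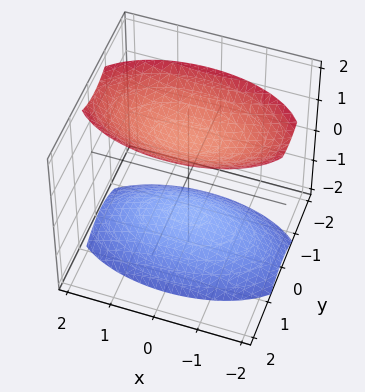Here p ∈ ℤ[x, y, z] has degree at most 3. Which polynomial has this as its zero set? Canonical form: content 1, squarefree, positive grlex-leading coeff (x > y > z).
x^2 + 3*y^2 - 2*z^2 + 3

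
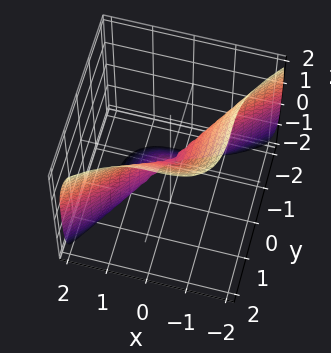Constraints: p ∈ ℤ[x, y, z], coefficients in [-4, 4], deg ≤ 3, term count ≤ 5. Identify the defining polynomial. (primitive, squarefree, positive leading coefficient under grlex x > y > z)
(a) Degree: no degree-2 surface has this shape, so deg p = 3.
(b) Against the integer gridlines: one y-axis crossing is at y = 0; it crosses the x-axis at the gridline x = 0; one z-axis crossing is at z = 0.
(c) Fitting integer coefficients to these (and the overall shape) gives p.

3*x^3 - 3*y^3 + z^3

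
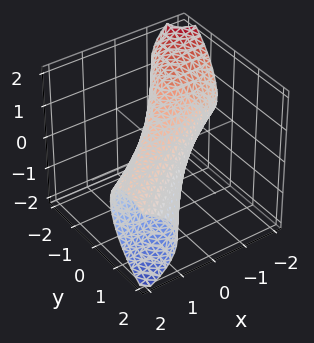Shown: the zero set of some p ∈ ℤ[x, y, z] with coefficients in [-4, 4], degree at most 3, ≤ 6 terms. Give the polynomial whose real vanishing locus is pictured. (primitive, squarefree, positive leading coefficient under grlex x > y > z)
x^2 - 3*x*y + 2*y^2 + 2*y*z + 2*z^2 - 1

deg p = 2. No degree-1 surface has this shape.
Against the integer gridlines: among the integer gridlines, it crosses the x-axis at x ∈ {-1, 1}.
Matching integer coefficients to the picture gives p.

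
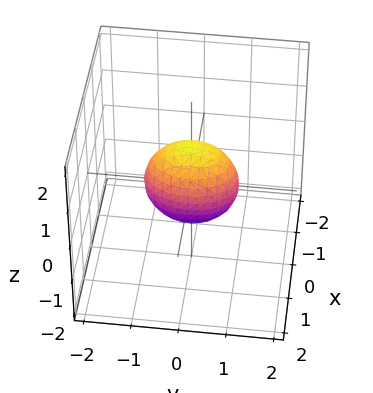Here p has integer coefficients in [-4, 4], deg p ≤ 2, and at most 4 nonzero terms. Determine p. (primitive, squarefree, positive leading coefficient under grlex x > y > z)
2*x^2 + y^2 + z^2 - 1

First, deg p = 2.
Next, symmetries: the x ↦ −x reflection is a symmetry, so x appears only in even powers; it's symmetric under z → −z, forcing even powers of z; mirror symmetry y ↦ −y ⇒ only even powers of y.
Then, from the axis intercepts and sections: among the integer gridlines, it crosses the z-axis at z ∈ {-1, 1}; among the integer gridlines, it crosses the y-axis at y ∈ {-1, 1}.
Finally, these observations pin down the coefficients.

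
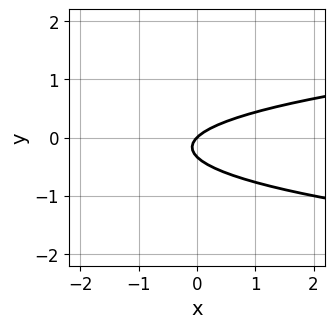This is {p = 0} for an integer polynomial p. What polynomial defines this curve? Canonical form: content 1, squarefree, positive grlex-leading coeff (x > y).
3*y^2 - x + y

1. deg p = 2.
2. Reading off the gridlines: one x-axis crossing is at x = 0; it crosses the y-axis at the gridline y = 0.
3. Putting this together gives p.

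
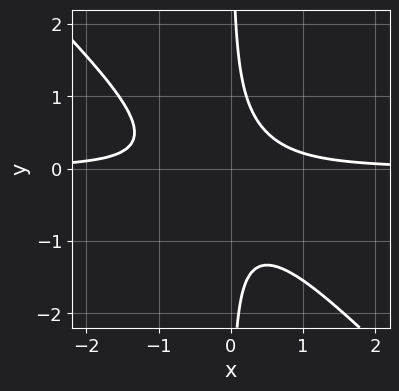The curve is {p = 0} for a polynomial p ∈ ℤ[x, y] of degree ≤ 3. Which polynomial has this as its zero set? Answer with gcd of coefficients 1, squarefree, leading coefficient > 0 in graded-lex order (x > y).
deg p = 3. No degree-2 curve has this shape.
Observable constraints: it misses every integer gridline on the x-axis; no y-intercept at any integer in the box.
Together with the visible shape, these determine p as stated.

3*x^2*y + 3*x*y^2 + x*y - 1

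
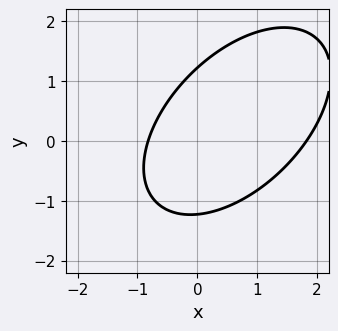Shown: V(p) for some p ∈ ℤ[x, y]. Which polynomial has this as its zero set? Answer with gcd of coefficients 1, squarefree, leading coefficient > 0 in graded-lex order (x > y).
2*x^2 - 2*x*y + 2*y^2 - 2*x - 3

1. The degree is 2 — no degree-1 curve has this shape.
2. Solving for integer coefficients yields p as stated.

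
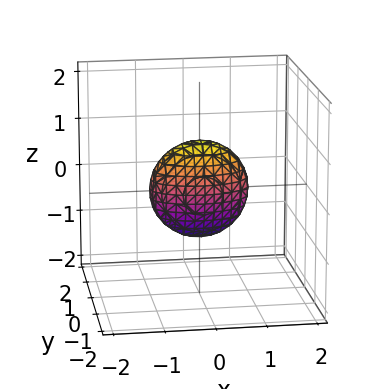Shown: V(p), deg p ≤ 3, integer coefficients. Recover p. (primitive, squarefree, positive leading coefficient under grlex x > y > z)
x^2 + 3*y^2 + z^2 - 1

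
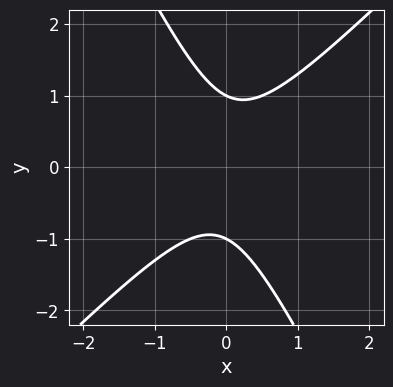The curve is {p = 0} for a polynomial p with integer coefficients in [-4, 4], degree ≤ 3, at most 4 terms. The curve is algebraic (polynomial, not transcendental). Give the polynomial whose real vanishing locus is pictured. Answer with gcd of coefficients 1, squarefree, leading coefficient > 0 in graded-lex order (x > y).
1. The degree is 2 — a generic line meets the curve in up to 2 points.
2. From the axis intercepts and sections: the y-axis gridline crossings are at y ∈ {-1, 1}; no x-intercept at any integer in the box.
3. Together with the visible shape, these determine p as stated.

2*x^2 - x*y - y^2 + 1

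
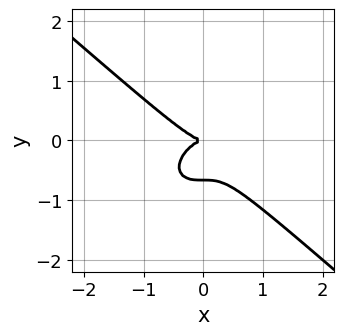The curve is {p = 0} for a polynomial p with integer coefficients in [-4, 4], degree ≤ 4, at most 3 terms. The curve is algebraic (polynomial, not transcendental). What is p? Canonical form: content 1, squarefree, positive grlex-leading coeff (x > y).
2*x^3 + 3*y^3 + 2*y^2

First, the degree is 3 — a generic line meets the curve in up to 3 points.
Then, checking where it meets the axes: it meets the y-axis at y = 0 (among the integer gridlines); one x-axis crossing is at x = 0.
Finally, fitting integer coefficients to these (and the overall shape) gives p.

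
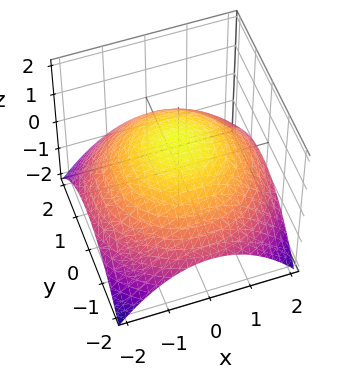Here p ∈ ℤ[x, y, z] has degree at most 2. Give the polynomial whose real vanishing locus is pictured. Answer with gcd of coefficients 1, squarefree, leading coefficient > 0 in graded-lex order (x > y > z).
1. The degree is 2 — no degree-1 surface has this shape.
2. By symmetry, every cross-section ⟂ z is a circle, so x, y appear only via x² + y².
3. Reading off the gridlines: a circular section at z = 0 has radius between 1 and 2; one z-axis crossing is at z = 1.
4. Matching integer coefficients to the picture gives p.

x^2 + y^2 + 3*z - 3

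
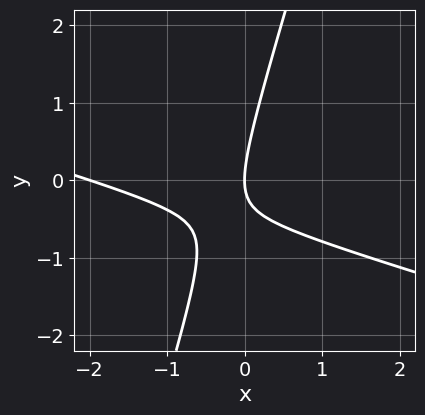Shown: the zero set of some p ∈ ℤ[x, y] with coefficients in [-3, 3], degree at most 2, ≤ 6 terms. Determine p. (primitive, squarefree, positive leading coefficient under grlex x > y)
x^2 + 3*x*y - y^2 + 2*x

1. deg p = 2. A generic line meets the curve in up to 2 points.
2. Observable constraints: it meets the y-axis at y = 0 (among the integer gridlines); the x-axis gridline crossings are at x ∈ {-2, 0}.
3. The integer polynomial consistent with all of this is the stated p.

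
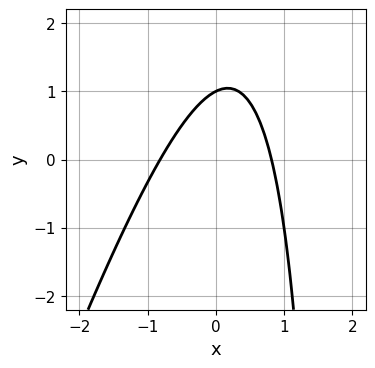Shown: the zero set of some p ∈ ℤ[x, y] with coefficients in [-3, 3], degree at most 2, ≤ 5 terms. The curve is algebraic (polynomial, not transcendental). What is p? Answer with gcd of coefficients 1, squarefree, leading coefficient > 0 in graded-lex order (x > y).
3*x^2 - x*y + 2*y - 2

1. Degree: a generic line meets the curve in up to 2 points, so deg p = 2.
2. Observable constraints: one y-axis crossing is at y = 1.
3. Putting this together gives p.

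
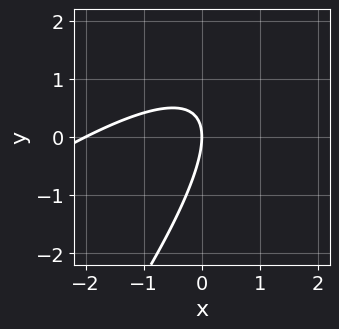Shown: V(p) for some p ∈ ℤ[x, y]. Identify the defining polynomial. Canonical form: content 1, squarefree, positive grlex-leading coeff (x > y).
x^2 - 2*x*y + y^2 + 2*x

deg p = 2. A generic line meets the curve in up to 2 points.
Checking where it meets the axes: one y-axis crossing is at y = 0; among the integer gridlines, it crosses the x-axis at x ∈ {-2, 0}.
Putting this together gives p.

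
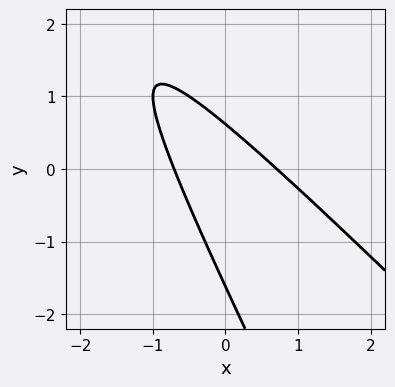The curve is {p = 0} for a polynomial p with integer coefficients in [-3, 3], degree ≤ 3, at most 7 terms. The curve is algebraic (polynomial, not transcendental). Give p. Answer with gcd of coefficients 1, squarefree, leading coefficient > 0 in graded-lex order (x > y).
2*x^2 + 3*x*y + y^2 + y - 1

(a) Degree: a generic line meets the curve in up to 2 points, so deg p = 2.
(b) Solving for integer coefficients yields p as stated.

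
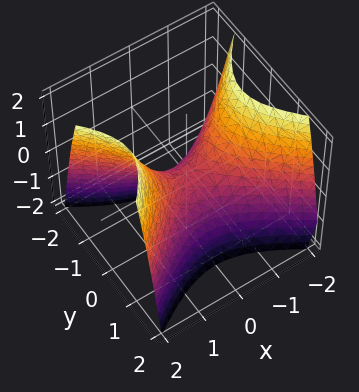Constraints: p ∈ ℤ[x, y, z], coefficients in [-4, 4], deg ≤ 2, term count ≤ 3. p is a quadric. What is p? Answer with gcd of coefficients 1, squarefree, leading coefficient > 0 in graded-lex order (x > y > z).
(a) deg p = 2. A saddle surface; a quadric.
(b) Symmetries: the y ↦ −y reflection is a symmetry, so y appears only in even powers; the x ↦ −x reflection is a symmetry, so x appears only in even powers.
(c) Checking where it meets the axes: it crosses the x-axis at the gridline x = 0; one z-axis crossing is at z = 0; one y-axis crossing is at y = 0.
(d) Assembling these constraints gives the stated polynomial.

2*x^2 - 3*y^2 - 2*z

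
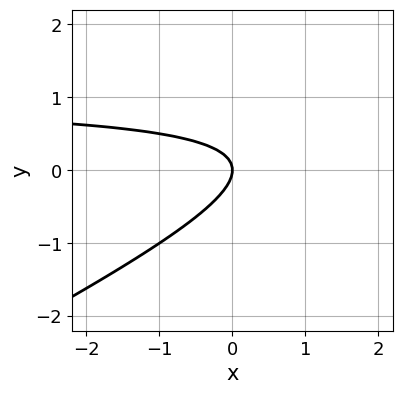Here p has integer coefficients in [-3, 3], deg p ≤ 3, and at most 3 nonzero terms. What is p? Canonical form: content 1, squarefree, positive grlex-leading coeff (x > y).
x*y - 2*y^2 - x

(a) Degree: the shape is more complex than any degree-1 curve, so deg p = 2.
(b) Reading off the gridlines: it meets the y-axis at y = 0 (among the integer gridlines); one x-axis crossing is at x = 0.
(c) Fitting integer coefficients to these (and the overall shape) gives p.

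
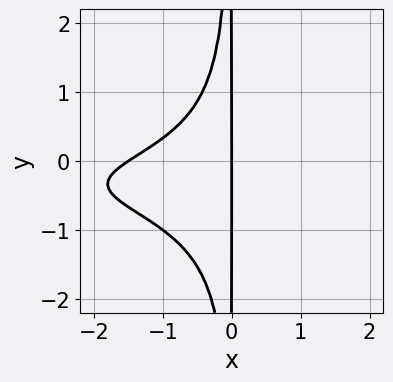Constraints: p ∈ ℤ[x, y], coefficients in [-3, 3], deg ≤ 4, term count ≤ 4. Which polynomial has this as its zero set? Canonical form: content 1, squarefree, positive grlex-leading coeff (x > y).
First, the degree is 4 — the shape is more complex than any degree-3 curve.
Next, against the integer gridlines: the visible y-axis segment lies entirely on the curve; it meets the x-axis at x = 0 (among the integer gridlines).
Finally, fitting integer coefficients to these (and the overall shape) gives p.

3*x^2*y^2 + 2*x^2*y + 2*x^2 + 3*x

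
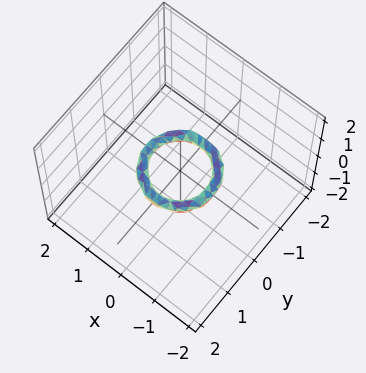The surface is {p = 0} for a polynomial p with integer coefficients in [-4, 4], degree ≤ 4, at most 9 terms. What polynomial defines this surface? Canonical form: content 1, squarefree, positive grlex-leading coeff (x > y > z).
2*x^4 + 4*x^2*y^2 + 2*y^4 - 3*x^2 - 3*y^2 + 3*z^2 + 1

First, deg p = 4.
Next, symmetries: rotational symmetry about the z-axis ⇒ p depends on x, y only through x² + y².
Then, checking where it meets the axes: the surface avoids every integer z-axis point in the box; the y-axis gridline crossings are at y ∈ {-1, 1}; the x-axis gridline crossings are at x ∈ {-1, 1}; a circular section at z = 0 has radius between 0 and 1.
Finally, matching integer coefficients to the picture gives p.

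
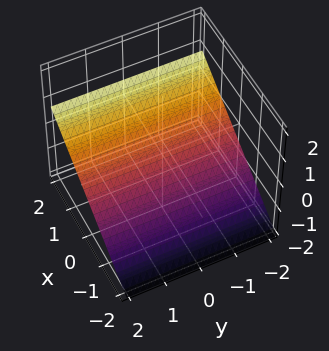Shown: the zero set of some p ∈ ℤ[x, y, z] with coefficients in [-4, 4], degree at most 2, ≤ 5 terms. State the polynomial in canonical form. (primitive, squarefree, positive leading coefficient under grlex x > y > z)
(a) The degree is 1 — the surface is flat (a plane).
(b) Against the integer gridlines: it meets the x-axis at x = 1 (among the integer gridlines); the surface avoids every integer y-axis point in the box.
(c) Matching integer coefficients to the picture gives p.

2*x - 3*z - 2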